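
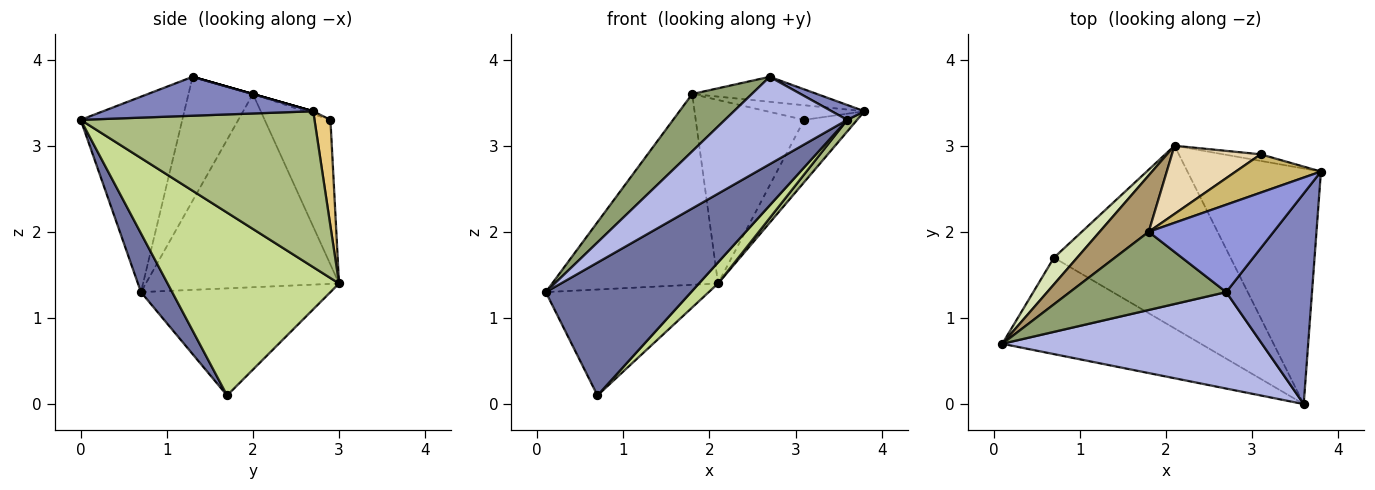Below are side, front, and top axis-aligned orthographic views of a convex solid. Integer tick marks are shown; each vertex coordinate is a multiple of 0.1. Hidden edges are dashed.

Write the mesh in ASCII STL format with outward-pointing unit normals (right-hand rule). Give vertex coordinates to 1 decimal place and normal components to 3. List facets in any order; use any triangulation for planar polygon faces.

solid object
 facet normal 0.171 -0.797 -0.579
  outer loop
   vertex 0.7 1.7 0.1
   vertex 3.6 0.0 3.3
   vertex 0.1 0.7 1.3
  endloop
 endfacet
 facet normal 0.412 -0.064 0.909
  outer loop
   vertex 2.7 1.3 3.8
   vertex 3.6 0.0 3.3
   vertex 3.8 2.7 3.4
  endloop
 endfacet
 facet normal 0.000 0.275 0.962
  outer loop
   vertex 2.7 1.3 3.8
   vertex 3.8 2.7 3.4
   vertex 1.8 2.0 3.6
  endloop
 endfacet
 facet normal -0.487 -0.586 0.647
  outer loop
   vertex 2.7 1.3 3.8
   vertex 0.1 0.7 1.3
   vertex 3.6 0.0 3.3
  endloop
 endfacet
 facet normal -0.538 -0.498 0.680
  outer loop
   vertex 2.7 1.3 3.8
   vertex 1.8 2.0 3.6
   vertex 0.1 0.7 1.3
  endloop
 endfacet
 facet normal 0.759 -0.032 -0.650
  outer loop
   vertex 2.1 3.0 1.4
   vertex 3.8 2.7 3.4
   vertex 3.6 0.0 3.3
  endloop
 endfacet
 facet normal 0.717 -0.080 -0.692
  outer loop
   vertex 2.1 3.0 1.4
   vertex 3.6 0.0 3.3
   vertex 0.7 1.7 0.1
  endloop
 endfacet
 facet normal -0.748 0.643 0.162
  outer loop
   vertex 2.1 3.0 1.4
   vertex 0.7 1.7 0.1
   vertex 0.1 0.7 1.3
  endloop
 endfacet
 facet normal -0.745 0.640 0.189
  outer loop
   vertex 2.1 3.0 1.4
   vertex 0.1 0.7 1.3
   vertex 1.8 2.0 3.6
  endloop
 endfacet
 facet normal -0.031 0.357 0.934
  outer loop
   vertex 3.1 2.9 3.3
   vertex 1.8 2.0 3.6
   vertex 3.8 2.7 3.4
  endloop
 endfacet
 facet normal 0.287 0.953 -0.101
  outer loop
   vertex 3.1 2.9 3.3
   vertex 3.8 2.7 3.4
   vertex 2.1 3.0 1.4
  endloop
 endfacet
 facet normal -0.494 0.815 0.303
  outer loop
   vertex 3.1 2.9 3.3
   vertex 2.1 3.0 1.4
   vertex 1.8 2.0 3.6
  endloop
 endfacet
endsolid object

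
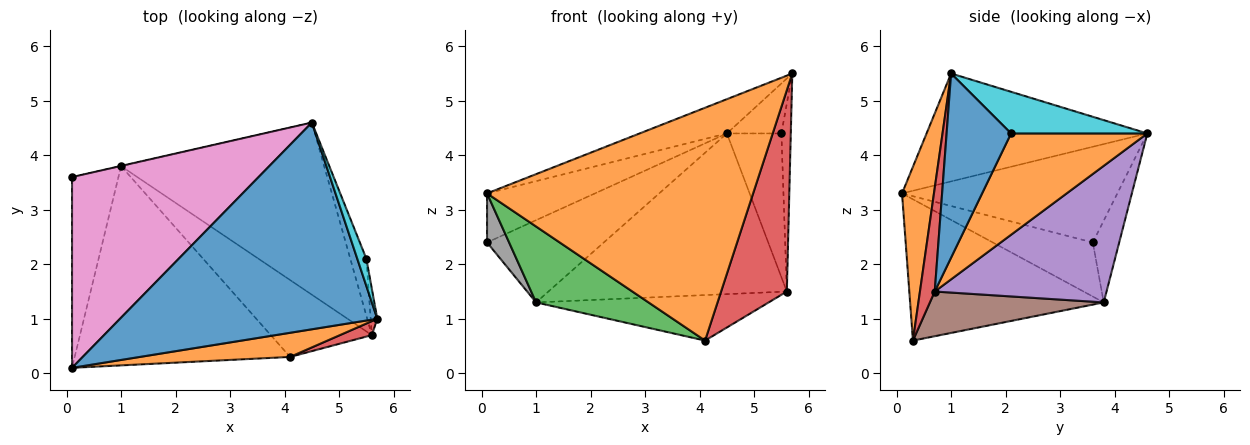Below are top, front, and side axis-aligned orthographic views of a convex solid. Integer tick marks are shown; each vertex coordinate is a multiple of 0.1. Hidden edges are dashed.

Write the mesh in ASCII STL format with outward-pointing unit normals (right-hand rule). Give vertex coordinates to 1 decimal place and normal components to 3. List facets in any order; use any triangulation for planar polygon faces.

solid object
 facet normal -0.382 0.151 0.912
  outer loop
   vertex 4.5 4.6 4.4
   vertex 0.1 0.1 3.3
   vertex 5.7 1.0 5.5
  endloop
 endfacet
 facet normal 0.119 -0.988 0.102
  outer loop
   vertex 4.1 0.3 0.6
   vertex 5.7 1.0 5.5
   vertex 0.1 0.1 3.3
  endloop
 endfacet
 facet normal -0.523 -0.304 -0.797
  outer loop
   vertex 1.0 3.8 1.3
   vertex 4.1 0.3 0.6
   vertex 0.1 0.1 3.3
  endloop
 endfacet
 facet normal 0.219 -0.973 0.068
  outer loop
   vertex 5.6 0.7 1.5
   vertex 5.7 1.0 5.5
   vertex 4.1 0.3 0.6
  endloop
 endfacet
 facet normal 0.441 0.612 -0.656
  outer loop
   vertex 5.6 0.7 1.5
   vertex 1.0 3.8 1.3
   vertex 4.5 4.6 4.4
  endloop
 endfacet
 facet normal 0.356 0.476 -0.804
  outer loop
   vertex 5.6 0.7 1.5
   vertex 4.1 0.3 0.6
   vertex 1.0 3.8 1.3
  endloop
 endfacet
 facet normal -0.445 0.223 0.867
  outer loop
   vertex 0.1 3.6 2.4
   vertex 0.1 0.1 3.3
   vertex 4.5 4.6 4.4
  endloop
 endfacet
 facet normal -0.748 -0.165 -0.642
  outer loop
   vertex 0.1 3.6 2.4
   vertex 1.0 3.8 1.3
   vertex 0.1 0.1 3.3
  endloop
 endfacet
 facet normal -0.220 0.975 -0.003
  outer loop
   vertex 0.1 3.6 2.4
   vertex 4.5 4.6 4.4
   vertex 1.0 3.8 1.3
  endloop
 endfacet
 facet normal 0.910 0.364 0.199
  outer loop
   vertex 5.5 2.1 4.4
   vertex 4.5 4.6 4.4
   vertex 5.7 1.0 5.5
  endloop
 endfacet
 facet normal 0.989 0.144 -0.036
  outer loop
   vertex 5.5 2.1 4.4
   vertex 5.7 1.0 5.5
   vertex 5.6 0.7 1.5
  endloop
 endfacet
 facet normal 0.919 0.367 -0.146
  outer loop
   vertex 5.5 2.1 4.4
   vertex 5.6 0.7 1.5
   vertex 4.5 4.6 4.4
  endloop
 endfacet
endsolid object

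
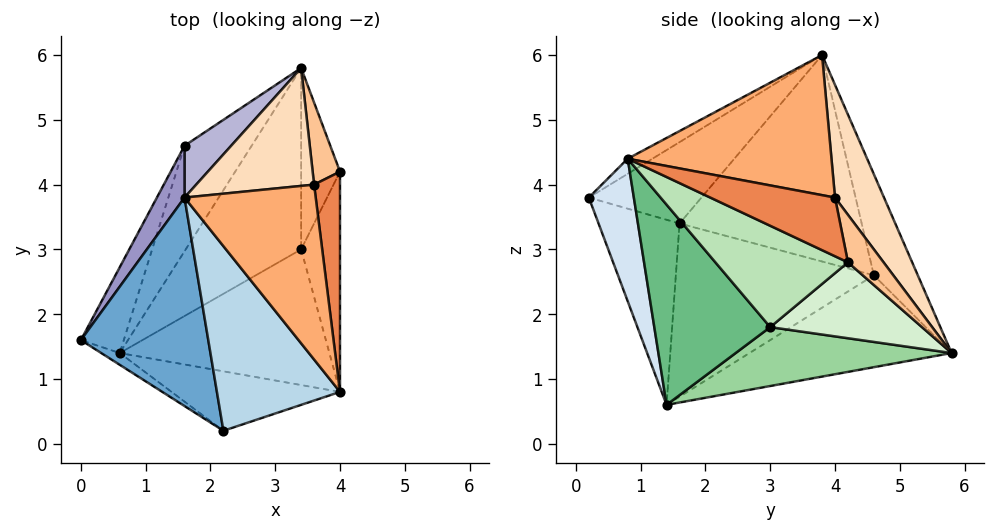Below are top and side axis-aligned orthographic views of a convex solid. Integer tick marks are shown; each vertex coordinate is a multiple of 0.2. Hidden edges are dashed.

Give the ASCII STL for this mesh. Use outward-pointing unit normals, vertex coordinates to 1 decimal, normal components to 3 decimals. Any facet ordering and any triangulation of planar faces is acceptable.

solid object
 facet normal -0.460 -0.517 0.721
  outer loop
   vertex 1.6 3.8 6.0
   vertex 0.0 1.6 3.4
   vertex 2.2 0.2 3.8
  endloop
 endfacet
 facet normal -0.529 -0.847 -0.053
  outer loop
   vertex 0.6 1.4 0.6
   vertex 2.2 0.2 3.8
   vertex 0.0 1.6 3.4
  endloop
 endfacet
 facet normal -0.103 -0.531 0.841
  outer loop
   vertex 4.0 0.8 4.4
   vertex 1.6 3.8 6.0
   vertex 2.2 0.2 3.8
  endloop
 endfacet
 facet normal 0.419 -0.761 -0.495
  outer loop
   vertex 4.0 0.8 4.4
   vertex 2.2 0.2 3.8
   vertex 0.6 1.4 0.6
  endloop
 endfacet
 facet normal 0.899 0.187 0.397
  outer loop
   vertex 3.6 4.0 3.8
   vertex 4.0 0.8 4.4
   vertex 4.0 4.2 2.8
  endloop
 endfacet
 facet normal 0.713 0.214 0.668
  outer loop
   vertex 3.6 4.0 3.8
   vertex 1.6 3.8 6.0
   vertex 4.0 0.8 4.4
  endloop
 endfacet
 facet normal 0.689 0.606 0.397
  outer loop
   vertex 3.6 4.0 3.8
   vertex 4.0 4.2 2.8
   vertex 3.4 5.8 1.4
  endloop
 endfacet
 facet normal 0.479 0.721 0.501
  outer loop
   vertex 3.6 4.0 3.8
   vertex 3.4 5.8 1.4
   vertex 1.6 3.8 6.0
  endloop
 endfacet
 facet normal 0.575 -0.554 -0.602
  outer loop
   vertex 3.4 3.0 1.8
   vertex 4.0 0.8 4.4
   vertex 0.6 1.4 0.6
  endloop
 endfacet
 facet normal 0.451 -0.126 -0.884
  outer loop
   vertex 3.4 3.0 1.8
   vertex 0.6 1.4 0.6
   vertex 3.4 5.8 1.4
  endloop
 endfacet
 facet normal 0.921 -0.166 -0.353
  outer loop
   vertex 3.4 3.0 1.8
   vertex 4.0 4.2 2.8
   vertex 4.0 0.8 4.4
  endloop
 endfacet
 facet normal 0.888 -0.065 -0.455
  outer loop
   vertex 3.4 3.0 1.8
   vertex 3.4 5.8 1.4
   vertex 4.0 4.2 2.8
  endloop
 endfacet
 facet normal -0.863 0.491 0.116
  outer loop
   vertex 1.6 4.6 2.6
   vertex 0.0 1.6 3.4
   vertex 1.6 3.8 6.0
  endloop
 endfacet
 facet normal -0.445 0.872 0.205
  outer loop
   vertex 1.6 4.6 2.6
   vertex 1.6 3.8 6.0
   vertex 3.4 5.8 1.4
  endloop
 endfacet
 facet normal -0.884 0.413 -0.219
  outer loop
   vertex 1.6 4.6 2.6
   vertex 0.6 1.4 0.6
   vertex 0.0 1.6 3.4
  endloop
 endfacet
 facet normal -0.686 0.528 -0.501
  outer loop
   vertex 1.6 4.6 2.6
   vertex 3.4 5.8 1.4
   vertex 0.6 1.4 0.6
  endloop
 endfacet
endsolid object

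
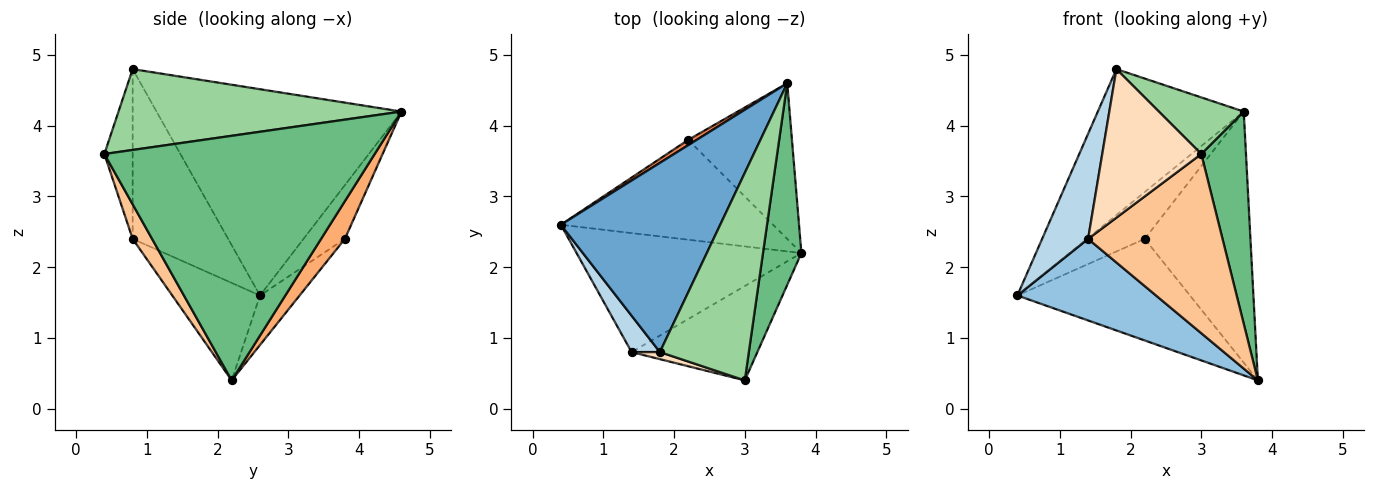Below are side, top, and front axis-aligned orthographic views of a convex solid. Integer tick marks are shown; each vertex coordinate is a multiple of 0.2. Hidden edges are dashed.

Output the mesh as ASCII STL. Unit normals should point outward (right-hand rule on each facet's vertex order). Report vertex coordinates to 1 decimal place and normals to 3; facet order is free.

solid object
 facet normal -0.716 0.426 0.553
  outer loop
   vertex 1.8 0.8 4.8
   vertex 3.6 4.6 4.2
   vertex 0.4 2.6 1.6
  endloop
 endfacet
 facet normal -0.337 -0.532 -0.777
  outer loop
   vertex 1.4 0.8 2.4
   vertex 0.4 2.6 1.6
   vertex 3.8 2.2 0.4
  endloop
 endfacet
 facet normal -0.891 -0.429 0.149
  outer loop
   vertex 1.4 0.8 2.4
   vertex 1.8 0.8 4.8
   vertex 0.4 2.6 1.6
  endloop
 endfacet
 facet normal -0.161 0.704 -0.692
  outer loop
   vertex 2.2 3.8 2.4
   vertex 3.8 2.2 0.4
   vertex 0.4 2.6 1.6
  endloop
 endfacet
 facet normal -0.580 0.809 0.092
  outer loop
   vertex 2.2 3.8 2.4
   vertex 0.4 2.6 1.6
   vertex 3.6 4.6 4.2
  endloop
 endfacet
 facet normal 0.188 0.835 -0.517
  outer loop
   vertex 2.2 3.8 2.4
   vertex 3.6 4.6 4.2
   vertex 3.8 2.2 0.4
  endloop
 endfacet
 facet normal 0.127 -0.878 -0.462
  outer loop
   vertex 3.0 0.4 3.6
   vertex 1.4 0.8 2.4
   vertex 3.8 2.2 0.4
  endloop
 endfacet
 facet normal -0.274 -0.961 0.046
  outer loop
   vertex 3.0 0.4 3.6
   vertex 1.8 0.8 4.8
   vertex 1.4 0.8 2.4
  endloop
 endfacet
 facet normal 0.975 -0.161 0.153
  outer loop
   vertex 3.0 0.4 3.6
   vertex 3.8 2.2 0.4
   vertex 3.6 4.6 4.2
  endloop
 endfacet
 facet normal 0.659 -0.198 0.725
  outer loop
   vertex 3.0 0.4 3.6
   vertex 3.6 4.6 4.2
   vertex 1.8 0.8 4.8
  endloop
 endfacet
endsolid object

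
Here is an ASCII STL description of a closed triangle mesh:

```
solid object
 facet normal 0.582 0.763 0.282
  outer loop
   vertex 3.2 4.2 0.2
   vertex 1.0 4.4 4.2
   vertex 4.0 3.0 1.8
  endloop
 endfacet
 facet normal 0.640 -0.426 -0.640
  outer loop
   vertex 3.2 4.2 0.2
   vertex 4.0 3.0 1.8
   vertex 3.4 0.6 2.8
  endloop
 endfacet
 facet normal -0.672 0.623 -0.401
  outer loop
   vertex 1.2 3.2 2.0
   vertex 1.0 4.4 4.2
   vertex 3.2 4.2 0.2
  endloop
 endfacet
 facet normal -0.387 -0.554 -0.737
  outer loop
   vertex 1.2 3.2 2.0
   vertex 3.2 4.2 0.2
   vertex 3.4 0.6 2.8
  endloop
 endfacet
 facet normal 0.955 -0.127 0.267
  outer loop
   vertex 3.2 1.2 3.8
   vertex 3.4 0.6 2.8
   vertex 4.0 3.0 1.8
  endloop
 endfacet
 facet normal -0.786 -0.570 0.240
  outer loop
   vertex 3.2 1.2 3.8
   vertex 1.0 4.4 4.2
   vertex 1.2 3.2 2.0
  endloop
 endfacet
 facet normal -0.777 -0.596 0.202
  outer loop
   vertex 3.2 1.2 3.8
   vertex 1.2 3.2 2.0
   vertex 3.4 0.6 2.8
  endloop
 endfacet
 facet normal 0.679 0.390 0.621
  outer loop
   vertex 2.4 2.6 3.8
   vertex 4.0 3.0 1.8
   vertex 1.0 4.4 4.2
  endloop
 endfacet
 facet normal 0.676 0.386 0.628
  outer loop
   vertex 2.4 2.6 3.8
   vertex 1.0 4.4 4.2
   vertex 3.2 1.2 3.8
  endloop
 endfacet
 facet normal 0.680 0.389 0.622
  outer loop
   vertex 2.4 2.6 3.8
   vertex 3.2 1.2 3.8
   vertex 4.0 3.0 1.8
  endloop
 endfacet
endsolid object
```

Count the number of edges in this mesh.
15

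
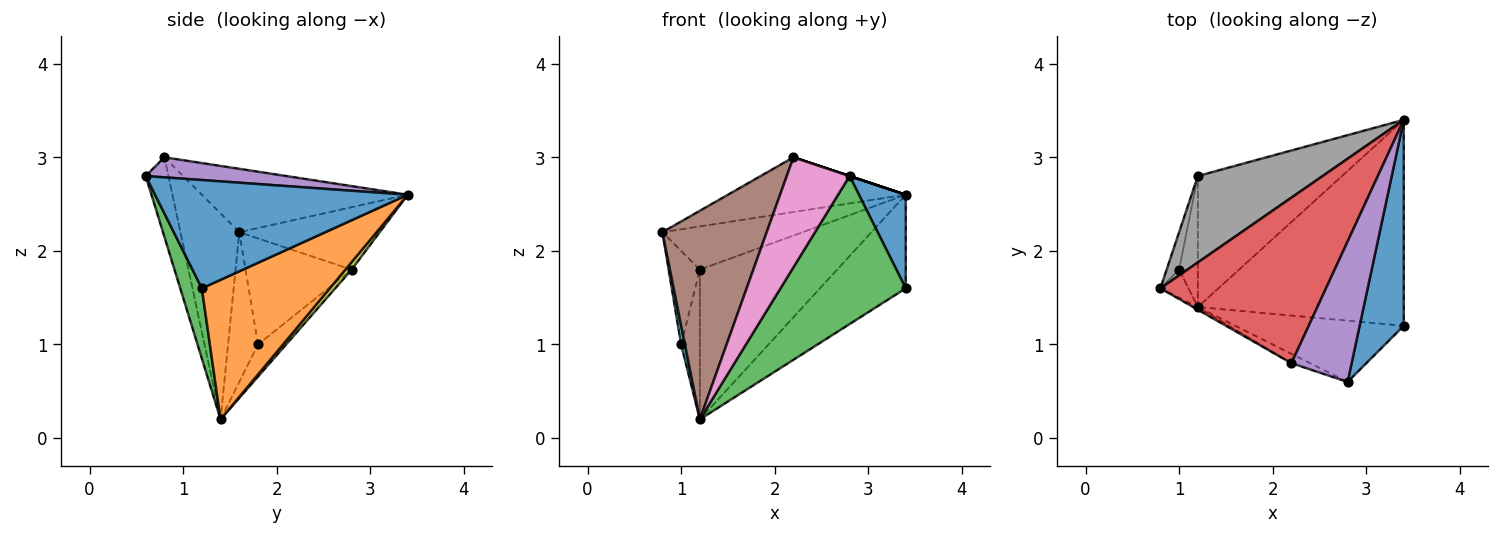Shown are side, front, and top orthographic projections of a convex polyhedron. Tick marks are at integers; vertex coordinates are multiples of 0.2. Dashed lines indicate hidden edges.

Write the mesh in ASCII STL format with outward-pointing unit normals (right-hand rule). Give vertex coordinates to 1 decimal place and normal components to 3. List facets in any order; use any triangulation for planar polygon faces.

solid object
 facet normal 0.913 -0.169 0.372
  outer loop
   vertex 3.4 1.2 1.6
   vertex 3.4 3.4 2.6
   vertex 2.8 0.6 2.8
  endloop
 endfacet
 facet normal 0.525 0.352 -0.775
  outer loop
   vertex 3.4 1.2 1.6
   vertex 1.2 1.4 0.2
   vertex 3.4 3.4 2.6
  endloop
 endfacet
 facet normal 0.157 -0.913 -0.378
  outer loop
   vertex 3.4 1.2 1.6
   vertex 2.8 0.6 2.8
   vertex 1.2 1.4 0.2
  endloop
 endfacet
 facet normal -0.341 0.295 0.892
  outer loop
   vertex 2.2 0.8 3.0
   vertex 3.4 3.4 2.6
   vertex 0.8 1.6 2.2
  endloop
 endfacet
 facet normal 0.316 0.000 0.949
  outer loop
   vertex 2.2 0.8 3.0
   vertex 2.8 0.6 2.8
   vertex 3.4 3.4 2.6
  endloop
 endfacet
 facet normal -0.491 -0.871 -0.011
  outer loop
   vertex 2.2 0.8 3.0
   vertex 0.8 1.6 2.2
   vertex 1.2 1.4 0.2
  endloop
 endfacet
 facet normal -0.339 -0.937 -0.080
  outer loop
   vertex 2.2 0.8 3.0
   vertex 1.2 1.4 0.2
   vertex 2.8 0.6 2.8
  endloop
 endfacet
 facet normal -0.408 0.408 0.816
  outer loop
   vertex 1.2 2.8 1.8
   vertex 0.8 1.6 2.2
   vertex 3.4 3.4 2.6
  endloop
 endfacet
 facet normal 0.034 0.752 -0.658
  outer loop
   vertex 1.2 2.8 1.8
   vertex 3.4 3.4 2.6
   vertex 1.2 1.4 0.2
  endloop
 endfacet
 facet normal -0.976 -0.122 -0.183
  outer loop
   vertex 1.0 1.8 1.0
   vertex 1.2 1.4 0.2
   vertex 0.8 1.6 2.2
  endloop
 endfacet
 facet normal -0.953 0.280 -0.112
  outer loop
   vertex 1.0 1.8 1.0
   vertex 0.8 1.6 2.2
   vertex 1.2 2.8 1.8
  endloop
 endfacet
 facet normal -0.749 0.499 -0.437
  outer loop
   vertex 1.0 1.8 1.0
   vertex 1.2 2.8 1.8
   vertex 1.2 1.4 0.2
  endloop
 endfacet
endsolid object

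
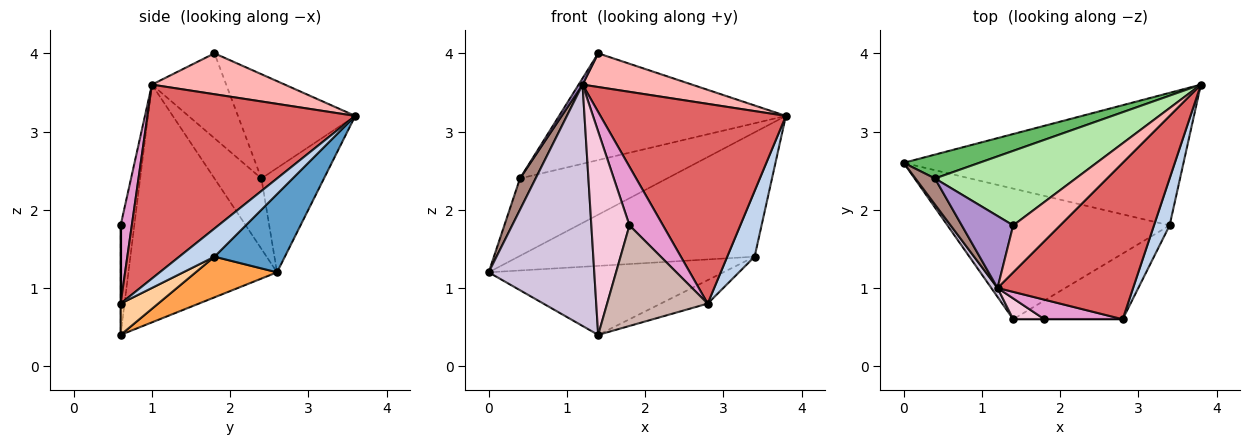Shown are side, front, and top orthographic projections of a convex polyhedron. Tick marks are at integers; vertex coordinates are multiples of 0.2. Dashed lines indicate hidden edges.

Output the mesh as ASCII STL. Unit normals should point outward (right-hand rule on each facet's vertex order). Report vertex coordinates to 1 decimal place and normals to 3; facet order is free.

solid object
 facet normal 0.200 0.670 -0.715
  outer loop
   vertex 3.4 1.8 1.4
   vertex 0.0 2.6 1.2
   vertex 3.8 3.6 3.2
  endloop
 endfacet
 facet normal 0.723 -0.562 0.402
  outer loop
   vertex 3.4 1.8 1.4
   vertex 3.8 3.6 3.2
   vertex 2.8 0.6 0.8
  endloop
 endfacet
 facet normal 0.160 0.461 -0.873
  outer loop
   vertex 3.4 1.8 1.4
   vertex 1.4 0.6 0.4
   vertex 0.0 2.6 1.2
  endloop
 endfacet
 facet normal 0.260 0.325 -0.909
  outer loop
   vertex 3.4 1.8 1.4
   vertex 2.8 0.6 0.8
   vertex 1.4 0.6 0.4
  endloop
 endfacet
 facet normal -0.377 0.885 0.273
  outer loop
   vertex 0.4 2.4 2.4
   vertex 3.8 3.6 3.2
   vertex 0.0 2.6 1.2
  endloop
 endfacet
 facet normal -0.390 0.755 0.527
  outer loop
   vertex 0.4 2.4 2.4
   vertex 1.4 1.8 4.0
   vertex 3.8 3.6 3.2
  endloop
 endfacet
 facet normal 0.662 -0.590 0.462
  outer loop
   vertex 1.2 1.0 3.6
   vertex 2.8 0.6 0.8
   vertex 3.8 3.6 3.2
  endloop
 endfacet
 facet normal 0.578 -0.476 0.663
  outer loop
   vertex 1.2 1.0 3.6
   vertex 3.8 3.6 3.2
   vertex 1.4 1.8 4.0
  endloop
 endfacet
 facet normal -0.855 -0.045 0.517
  outer loop
   vertex 1.2 1.0 3.6
   vertex 1.4 1.8 4.0
   vertex 0.4 2.4 2.4
  endloop
 endfacet
 facet normal -0.815 -0.579 0.021
  outer loop
   vertex 1.2 1.0 3.6
   vertex 0.0 2.6 1.2
   vertex 1.4 0.6 0.4
  endloop
 endfacet
 facet normal -0.917 -0.306 0.255
  outer loop
   vertex 1.2 1.0 3.6
   vertex 0.4 2.4 2.4
   vertex 0.0 2.6 1.2
  endloop
 endfacet
 facet normal 0.000 -1.000 0.000
  outer loop
   vertex 1.8 0.6 1.8
   vertex 1.4 0.6 0.4
   vertex 2.8 0.6 0.8
  endloop
 endfacet
 facet normal 0.302 -0.905 0.302
  outer loop
   vertex 1.8 0.6 1.8
   vertex 2.8 0.6 0.8
   vertex 1.2 1.0 3.6
  endloop
 endfacet
 facet normal -0.336 -0.937 0.096
  outer loop
   vertex 1.8 0.6 1.8
   vertex 1.2 1.0 3.6
   vertex 1.4 0.6 0.4
  endloop
 endfacet
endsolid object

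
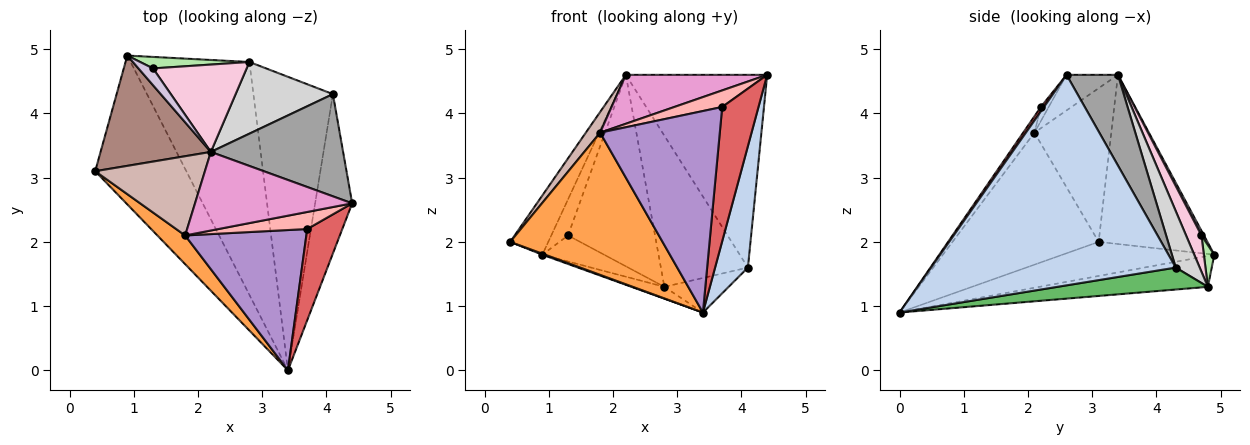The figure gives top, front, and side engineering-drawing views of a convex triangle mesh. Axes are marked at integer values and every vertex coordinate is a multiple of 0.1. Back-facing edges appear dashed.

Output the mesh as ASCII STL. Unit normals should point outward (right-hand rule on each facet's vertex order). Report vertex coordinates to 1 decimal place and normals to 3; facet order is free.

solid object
 facet normal -0.350 -0.007 -0.937
  outer loop
   vertex 0.9 4.9 1.8
   vertex 3.4 0.0 0.9
   vertex 0.4 3.1 2.0
  endloop
 endfacet
 facet normal 0.976 -0.131 -0.172
  outer loop
   vertex 4.1 4.3 1.6
   vertex 4.4 2.6 4.6
   vertex 3.4 0.0 0.9
  endloop
 endfacet
 facet normal -0.685 -0.714 0.144
  outer loop
   vertex 1.8 2.1 3.7
   vertex 0.4 3.1 2.0
   vertex 3.4 0.0 0.9
  endloop
 endfacet
 facet normal -0.252 0.049 -0.967
  outer loop
   vertex 2.8 4.8 1.3
   vertex 3.4 0.0 0.9
   vertex 0.9 4.9 1.8
  endloop
 endfacet
 facet normal 0.264 0.113 -0.958
  outer loop
   vertex 2.8 4.8 1.3
   vertex 4.1 4.3 1.6
   vertex 3.4 0.0 0.9
  endloop
 endfacet
 facet normal 0.153 0.904 0.399
  outer loop
   vertex 2.8 4.8 1.3
   vertex 0.9 4.9 1.8
   vertex 1.3 4.7 2.1
  endloop
 endfacet
 facet normal 0.071 -0.825 0.561
  outer loop
   vertex 3.7 2.2 4.1
   vertex 3.4 0.0 0.9
   vertex 4.4 2.6 4.6
  endloop
 endfacet
 facet normal -0.114 -0.692 0.713
  outer loop
   vertex 3.7 2.2 4.1
   vertex 4.4 2.6 4.6
   vertex 1.8 2.1 3.7
  endloop
 endfacet
 facet normal -0.077 -0.818 0.570
  outer loop
   vertex 3.7 2.2 4.1
   vertex 1.8 2.1 3.7
   vertex 3.4 0.0 0.9
  endloop
 endfacet
 facet normal 0.135 0.898 0.418
  outer loop
   vertex 2.2 3.4 4.6
   vertex 1.3 4.7 2.1
   vertex 0.9 4.9 1.8
  endloop
 endfacet
 facet normal -0.804 0.282 0.524
  outer loop
   vertex 2.2 3.4 4.6
   vertex 0.9 4.9 1.8
   vertex 0.4 3.1 2.0
  endloop
 endfacet
 facet normal -0.805 -0.150 0.574
  outer loop
   vertex 2.2 3.4 4.6
   vertex 0.4 3.1 2.0
   vertex 1.8 2.1 3.7
  endloop
 endfacet
 facet normal -0.189 -0.519 0.834
  outer loop
   vertex 2.2 3.4 4.6
   vertex 1.8 2.1 3.7
   vertex 4.4 2.6 4.6
  endloop
 endfacet
 facet normal 0.159 0.898 0.410
  outer loop
   vertex 2.2 3.4 4.6
   vertex 2.8 4.8 1.3
   vertex 1.3 4.7 2.1
  endloop
 endfacet
 facet normal 0.306 0.841 0.446
  outer loop
   vertex 2.2 3.4 4.6
   vertex 4.4 2.6 4.6
   vertex 4.1 4.3 1.6
  endloop
 endfacet
 facet normal 0.241 0.877 0.416
  outer loop
   vertex 2.2 3.4 4.6
   vertex 4.1 4.3 1.6
   vertex 2.8 4.8 1.3
  endloop
 endfacet
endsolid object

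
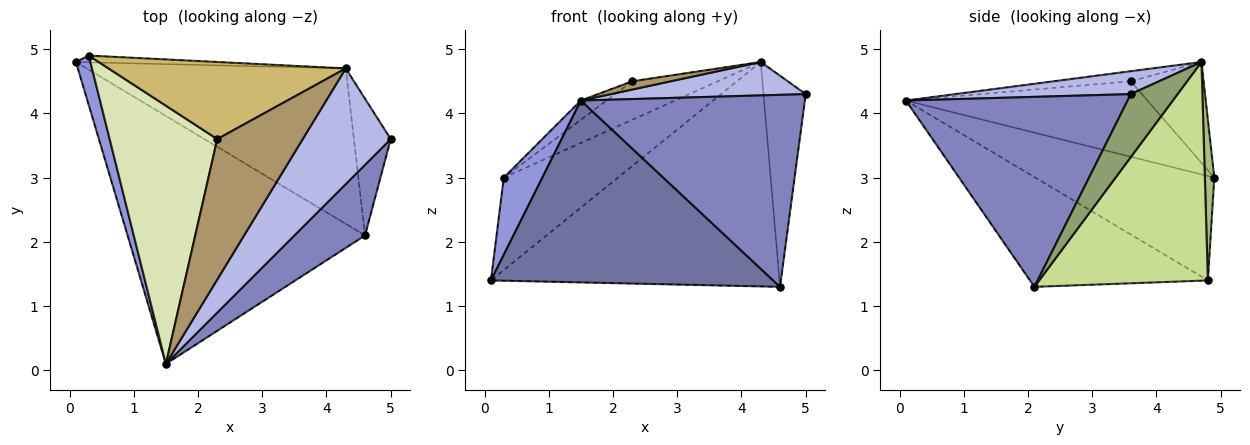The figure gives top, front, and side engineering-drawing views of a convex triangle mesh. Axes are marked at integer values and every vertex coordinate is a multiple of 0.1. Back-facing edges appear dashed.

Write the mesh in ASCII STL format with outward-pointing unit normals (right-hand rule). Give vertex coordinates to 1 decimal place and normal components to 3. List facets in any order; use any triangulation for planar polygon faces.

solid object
 facet normal -0.349 -0.554 -0.756
  outer loop
   vertex 4.6 2.1 1.3
   vertex 1.5 0.1 4.2
   vertex 0.1 4.8 1.4
  endloop
 endfacet
 facet normal 0.680 -0.688 0.253
  outer loop
   vertex 4.6 2.1 1.3
   vertex 5.0 3.6 4.3
   vertex 1.5 0.1 4.2
  endloop
 endfacet
 facet normal -0.969 -0.209 0.134
  outer loop
   vertex 0.3 4.9 3.0
   vertex 0.1 4.8 1.4
   vertex 1.5 0.1 4.2
  endloop
 endfacet
 facet normal 0.243 -0.269 0.932
  outer loop
   vertex 4.3 4.7 4.8
   vertex 1.5 0.1 4.2
   vertex 5.0 3.6 4.3
  endloop
 endfacet
 facet normal 0.681 0.614 -0.398
  outer loop
   vertex 4.3 4.7 4.8
   vertex 5.0 3.6 4.3
   vertex 4.6 2.1 1.3
  endloop
 endfacet
 facet normal 0.082 0.994 -0.072
  outer loop
   vertex 4.3 4.7 4.8
   vertex 0.1 4.8 1.4
   vertex 0.3 4.9 3.0
  endloop
 endfacet
 facet normal 0.433 0.741 -0.513
  outer loop
   vertex 4.3 4.7 4.8
   vertex 4.6 2.1 1.3
   vertex 0.1 4.8 1.4
  endloop
 endfacet
 facet normal -0.573 0.061 0.817
  outer loop
   vertex 2.3 3.6 4.5
   vertex 0.3 4.9 3.0
   vertex 1.5 0.1 4.2
  endloop
 endfacet
 facet normal -0.117 -0.058 0.991
  outer loop
   vertex 2.3 3.6 4.5
   vertex 1.5 0.1 4.2
   vertex 4.3 4.7 4.8
  endloop
 endfacet
 facet normal -0.355 0.418 0.836
  outer loop
   vertex 2.3 3.6 4.5
   vertex 4.3 4.7 4.8
   vertex 0.3 4.9 3.0
  endloop
 endfacet
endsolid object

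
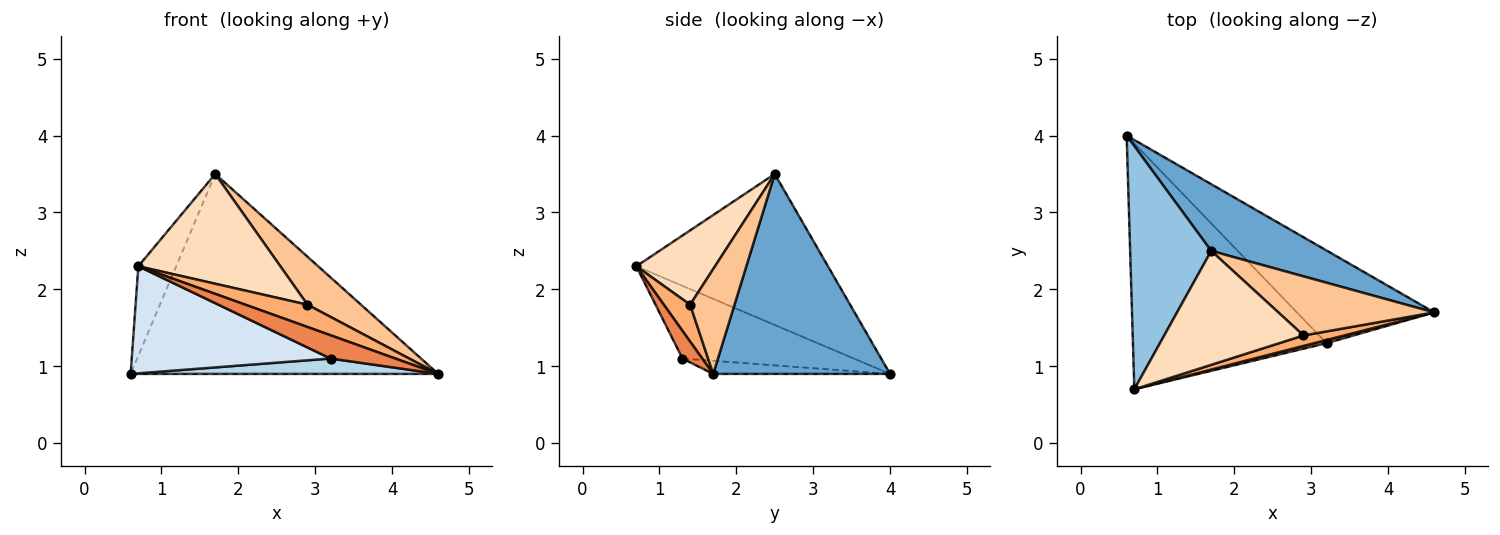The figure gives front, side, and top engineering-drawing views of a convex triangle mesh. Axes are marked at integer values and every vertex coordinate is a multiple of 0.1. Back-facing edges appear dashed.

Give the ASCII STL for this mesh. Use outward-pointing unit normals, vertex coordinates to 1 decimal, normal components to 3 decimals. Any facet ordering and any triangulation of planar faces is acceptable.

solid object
 facet normal 0.479 0.833 0.278
  outer loop
   vertex 1.7 2.5 3.5
   vertex 4.6 1.7 0.9
   vertex 0.6 4.0 0.9
  endloop
 endfacet
 facet normal -0.868 0.171 0.466
  outer loop
   vertex 1.7 2.5 3.5
   vertex 0.6 4.0 0.9
   vertex 0.7 0.7 2.3
  endloop
 endfacet
 facet normal -0.094 -0.163 -0.982
  outer loop
   vertex 3.2 1.3 1.1
   vertex 0.6 4.0 0.9
   vertex 4.6 1.7 0.9
  endloop
 endfacet
 facet normal -0.325 -0.378 -0.867
  outer loop
   vertex 3.2 1.3 1.1
   vertex 0.7 0.7 2.3
   vertex 0.6 4.0 0.9
  endloop
 endfacet
 facet normal 0.289 -0.949 0.129
  outer loop
   vertex 3.2 1.3 1.1
   vertex 4.6 1.7 0.9
   vertex 0.7 0.7 2.3
  endloop
 endfacet
 facet normal 0.359 -0.845 0.396
  outer loop
   vertex 2.9 1.4 1.8
   vertex 0.7 0.7 2.3
   vertex 4.6 1.7 0.9
  endloop
 endfacet
 facet normal 0.463 -0.559 0.688
  outer loop
   vertex 2.9 1.4 1.8
   vertex 4.6 1.7 0.9
   vertex 1.7 2.5 3.5
  endloop
 endfacet
 facet normal 0.359 -0.648 0.672
  outer loop
   vertex 2.9 1.4 1.8
   vertex 1.7 2.5 3.5
   vertex 0.7 0.7 2.3
  endloop
 endfacet
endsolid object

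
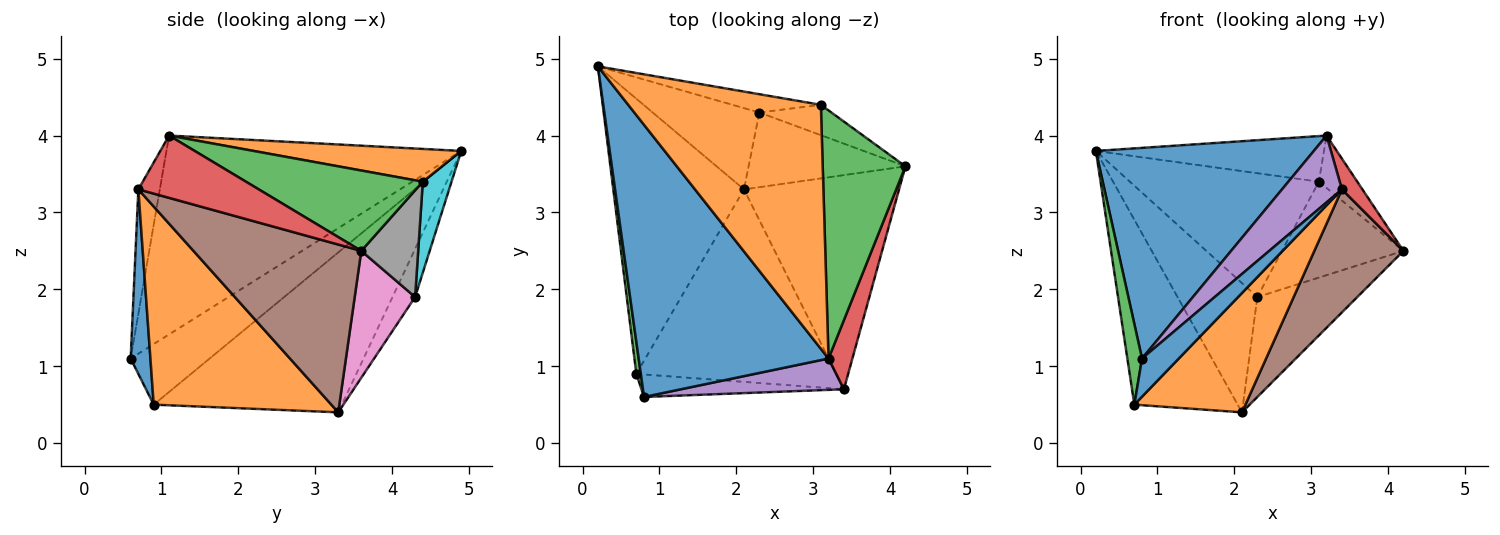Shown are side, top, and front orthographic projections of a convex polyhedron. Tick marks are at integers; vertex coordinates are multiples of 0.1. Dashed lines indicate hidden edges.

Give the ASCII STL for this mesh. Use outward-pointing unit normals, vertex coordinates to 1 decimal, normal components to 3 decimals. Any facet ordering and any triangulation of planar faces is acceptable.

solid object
 facet normal -0.638 -0.471 0.609
  outer loop
   vertex 3.2 1.1 4.0
   vertex 0.2 4.9 3.8
   vertex 0.8 0.6 1.1
  endloop
 endfacet
 facet normal 0.165 0.181 0.969
  outer loop
   vertex 3.1 4.4 3.4
   vertex 0.2 4.9 3.8
   vertex 3.2 1.1 4.0
  endloop
 endfacet
 facet normal 0.689 0.150 0.709
  outer loop
   vertex 3.1 4.4 3.4
   vertex 3.2 1.1 4.0
   vertex 4.2 3.6 2.5
  endloop
 endfacet
 facet normal 0.922 -0.157 0.353
  outer loop
   vertex 3.4 0.7 3.3
   vertex 4.2 3.6 2.5
   vertex 3.2 1.1 4.0
  endloop
 endfacet
 facet normal -0.309 -0.861 0.404
  outer loop
   vertex 3.4 0.7 3.3
   vertex 3.2 1.1 4.0
   vertex 0.8 0.6 1.1
  endloop
 endfacet
 facet normal 0.684 -0.363 -0.632
  outer loop
   vertex 3.4 0.7 3.3
   vertex 2.1 3.3 0.4
   vertex 4.2 3.6 2.5
  endloop
 endfacet
 facet normal 0.436 0.721 -0.539
  outer loop
   vertex 2.3 4.3 1.9
   vertex 4.2 3.6 2.5
   vertex 2.1 3.3 0.4
  endloop
 endfacet
 facet normal 0.408 0.871 -0.275
  outer loop
   vertex 2.3 4.3 1.9
   vertex 3.1 4.4 3.4
   vertex 4.2 3.6 2.5
  endloop
 endfacet
 facet normal -0.233 0.823 -0.518
  outer loop
   vertex 2.3 4.3 1.9
   vertex 2.1 3.3 0.4
   vertex 0.2 4.9 3.8
  endloop
 endfacet
 facet normal 0.149 0.978 -0.145
  outer loop
   vertex 2.3 4.3 1.9
   vertex 0.2 4.9 3.8
   vertex 3.1 4.4 3.4
  endloop
 endfacet
 facet normal 0.420 -0.782 -0.461
  outer loop
   vertex 0.7 0.9 0.5
   vertex 3.4 0.7 3.3
   vertex 0.8 0.6 1.1
  endloop
 endfacet
 facet normal 0.644 -0.403 -0.650
  outer loop
   vertex 0.7 0.9 0.5
   vertex 2.1 3.3 0.4
   vertex 3.4 0.7 3.3
  endloop
 endfacet
 facet normal -0.981 -0.182 0.072
  outer loop
   vertex 0.7 0.9 0.5
   vertex 0.8 0.6 1.1
   vertex 0.2 4.9 3.8
  endloop
 endfacet
 facet normal -0.713 0.391 -0.582
  outer loop
   vertex 0.7 0.9 0.5
   vertex 0.2 4.9 3.8
   vertex 2.1 3.3 0.4
  endloop
 endfacet
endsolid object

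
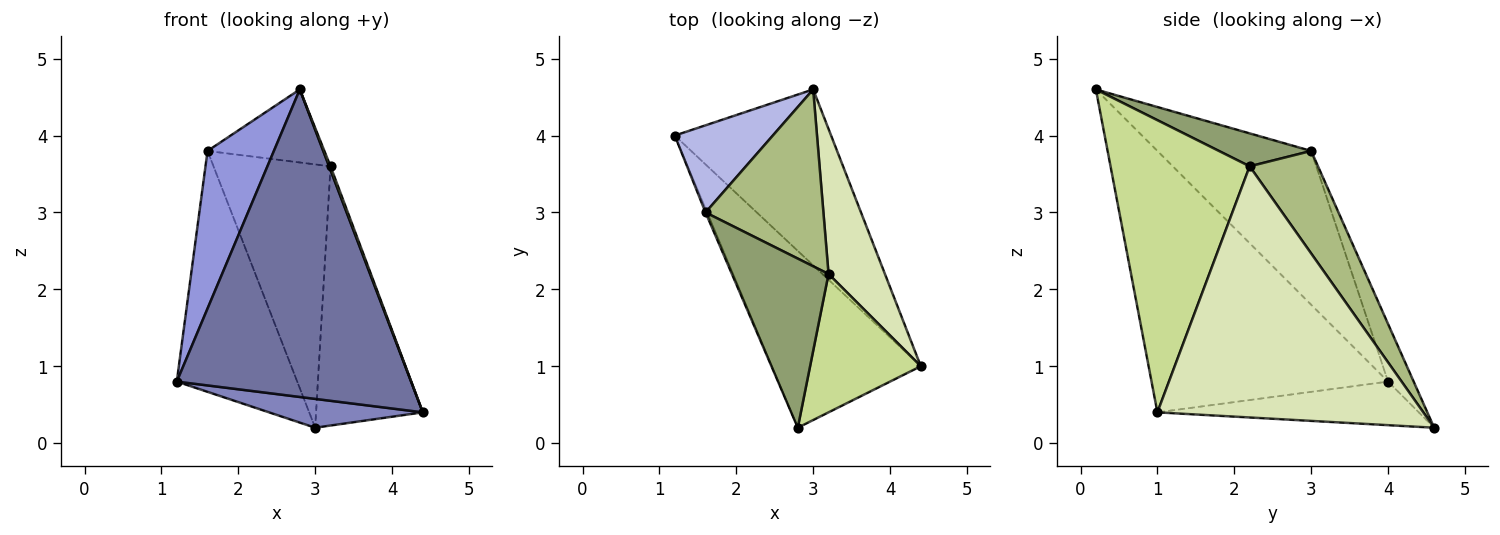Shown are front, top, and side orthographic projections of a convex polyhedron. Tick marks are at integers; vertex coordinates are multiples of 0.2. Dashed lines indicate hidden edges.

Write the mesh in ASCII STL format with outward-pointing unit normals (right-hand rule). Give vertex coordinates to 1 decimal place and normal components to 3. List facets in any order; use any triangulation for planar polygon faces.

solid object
 facet normal -0.659 -0.652 -0.375
  outer loop
   vertex 2.8 0.2 4.6
   vertex 1.2 4.0 0.8
   vertex 4.4 1.0 0.4
  endloop
 endfacet
 facet normal -0.265 -0.156 -0.952
  outer loop
   vertex 3.0 4.6 0.2
   vertex 4.4 1.0 0.4
   vertex 1.2 4.0 0.8
  endloop
 endfacet
 facet normal -0.918 -0.396 -0.010
  outer loop
   vertex 1.6 3.0 3.8
   vertex 1.2 4.0 0.8
   vertex 2.8 0.2 4.6
  endloop
 endfacet
 facet normal -0.196 0.922 0.334
  outer loop
   vertex 1.6 3.0 3.8
   vertex 3.0 4.6 0.2
   vertex 1.2 4.0 0.8
  endloop
 endfacet
 facet normal 0.299 0.378 0.876
  outer loop
   vertex 3.2 2.2 3.6
   vertex 1.6 3.0 3.8
   vertex 2.8 0.2 4.6
  endloop
 endfacet
 facet normal 0.436 0.747 0.502
  outer loop
   vertex 3.2 2.2 3.6
   vertex 3.0 4.6 0.2
   vertex 1.6 3.0 3.8
  endloop
 endfacet
 facet normal 0.935 -0.010 0.354
  outer loop
   vertex 3.2 2.2 3.6
   vertex 2.8 0.2 4.6
   vertex 4.4 1.0 0.4
  endloop
 endfacet
 facet normal 0.909 0.365 0.204
  outer loop
   vertex 3.2 2.2 3.6
   vertex 4.4 1.0 0.4
   vertex 3.0 4.6 0.2
  endloop
 endfacet
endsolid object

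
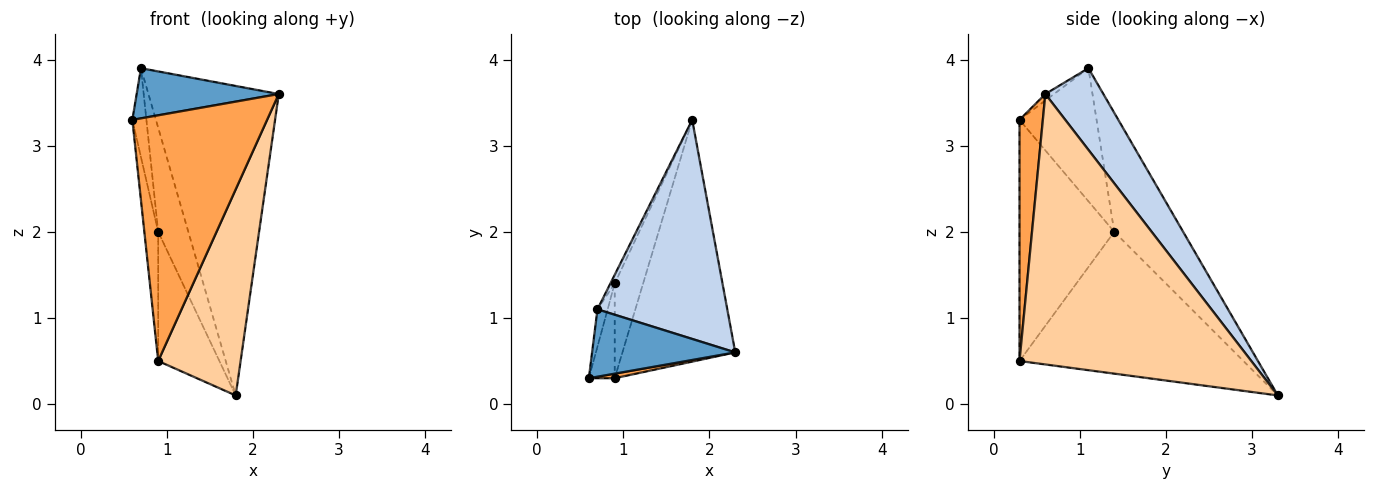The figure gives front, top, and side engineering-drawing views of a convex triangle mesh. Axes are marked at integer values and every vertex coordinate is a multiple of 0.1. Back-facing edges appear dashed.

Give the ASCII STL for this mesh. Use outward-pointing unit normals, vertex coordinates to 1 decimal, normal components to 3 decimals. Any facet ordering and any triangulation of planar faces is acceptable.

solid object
 facet normal -0.036 -0.597 0.802
  outer loop
   vertex 0.7 1.1 3.9
   vertex 0.6 0.3 3.3
   vertex 2.3 0.6 3.6
  endloop
 endfacet
 facet normal 0.342 0.767 0.543
  outer loop
   vertex 0.7 1.1 3.9
   vertex 2.3 0.6 3.6
   vertex 1.8 3.3 0.1
  endloop
 endfacet
 facet normal 0.171 -0.985 0.018
  outer loop
   vertex 0.9 0.3 0.5
   vertex 2.3 0.6 3.6
   vertex 0.6 0.3 3.3
  endloop
 endfacet
 facet normal 0.877 -0.312 -0.366
  outer loop
   vertex 0.9 0.3 0.5
   vertex 1.8 3.3 0.1
   vertex 2.3 0.6 3.6
  endloop
 endfacet
 facet normal -0.981 0.179 -0.075
  outer loop
   vertex 0.9 1.4 2.0
   vertex 0.6 0.3 3.3
   vertex 0.7 1.1 3.9
  endloop
 endfacet
 facet normal -0.984 0.144 -0.105
  outer loop
   vertex 0.9 1.4 2.0
   vertex 0.9 0.3 0.5
   vertex 0.6 0.3 3.3
  endloop
 endfacet
 facet normal -0.916 0.401 -0.033
  outer loop
   vertex 0.9 1.4 2.0
   vertex 0.7 1.1 3.9
   vertex 1.8 3.3 0.1
  endloop
 endfacet
 facet normal -0.947 0.259 -0.190
  outer loop
   vertex 0.9 1.4 2.0
   vertex 1.8 3.3 0.1
   vertex 0.9 0.3 0.5
  endloop
 endfacet
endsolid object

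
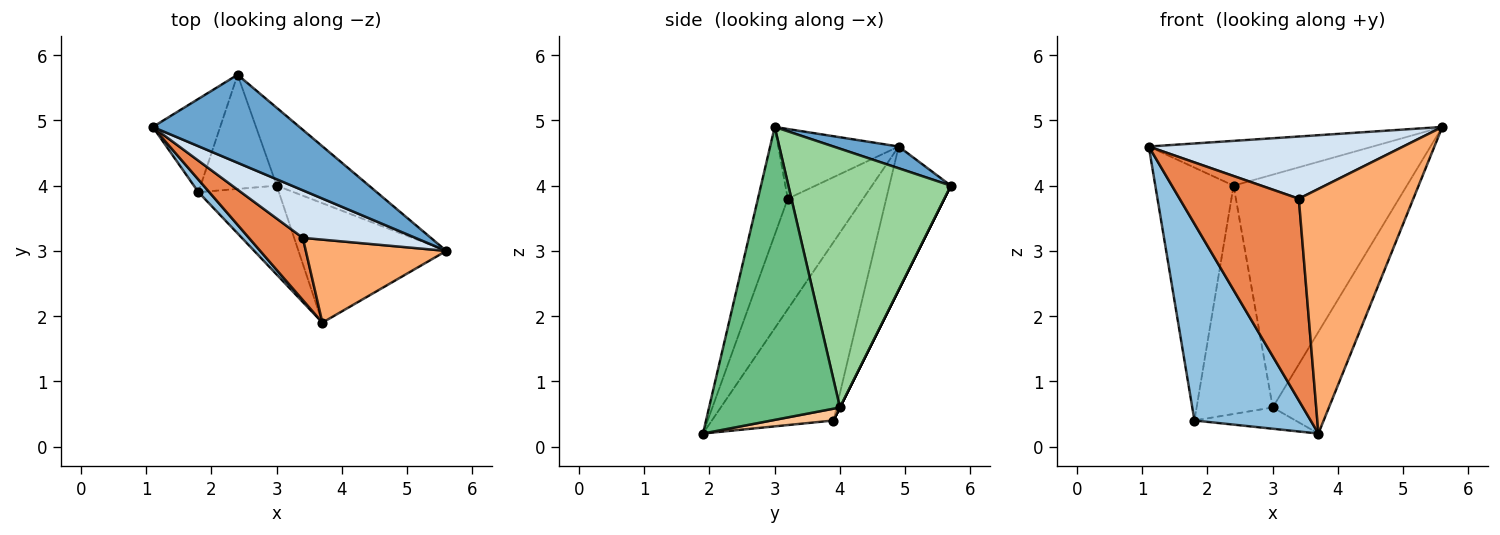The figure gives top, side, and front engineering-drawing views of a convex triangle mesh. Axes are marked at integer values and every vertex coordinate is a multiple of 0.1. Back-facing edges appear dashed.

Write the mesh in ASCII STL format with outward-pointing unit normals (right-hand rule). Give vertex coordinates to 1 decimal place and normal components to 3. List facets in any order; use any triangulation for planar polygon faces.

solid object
 facet normal 0.131 0.450 0.883
  outer loop
   vertex 2.4 5.7 4.0
   vertex 1.1 4.9 4.6
   vertex 5.6 3.0 4.9
  endloop
 endfacet
 facet normal -0.722 -0.690 0.044
  outer loop
   vertex 1.8 3.9 0.4
   vertex 3.7 1.9 0.2
   vertex 1.1 4.9 4.6
  endloop
 endfacet
 facet normal -0.593 0.755 -0.279
  outer loop
   vertex 1.8 3.9 0.4
   vertex 1.1 4.9 4.6
   vertex 2.4 5.7 4.0
  endloop
 endfacet
 facet normal -0.352 -0.744 0.569
  outer loop
   vertex 3.4 3.2 3.8
   vertex 5.6 3.0 4.9
   vertex 1.1 4.9 4.6
  endloop
 endfacet
 facet normal -0.517 -0.818 0.252
  outer loop
   vertex 3.4 3.2 3.8
   vertex 1.1 4.9 4.6
   vertex 3.7 1.9 0.2
  endloop
 endfacet
 facet normal -0.240 -0.919 0.312
  outer loop
   vertex 3.4 3.2 3.8
   vertex 3.7 1.9 0.2
   vertex 5.6 3.0 4.9
  endloop
 endfacet
 facet normal 0.141 0.230 -0.963
  outer loop
   vertex 3.0 4.0 0.6
   vertex 3.7 1.9 0.2
   vertex 1.8 3.9 0.4
  endloop
 endfacet
 facet normal 0.000 0.894 -0.447
  outer loop
   vertex 3.0 4.0 0.6
   vertex 1.8 3.9 0.4
   vertex 2.4 5.7 4.0
  endloop
 endfacet
 facet normal 0.834 0.358 -0.421
  outer loop
   vertex 3.0 4.0 0.6
   vertex 5.6 3.0 4.9
   vertex 3.7 1.9 0.2
  endloop
 endfacet
 facet normal 0.665 0.709 -0.237
  outer loop
   vertex 3.0 4.0 0.6
   vertex 2.4 5.7 4.0
   vertex 5.6 3.0 4.9
  endloop
 endfacet
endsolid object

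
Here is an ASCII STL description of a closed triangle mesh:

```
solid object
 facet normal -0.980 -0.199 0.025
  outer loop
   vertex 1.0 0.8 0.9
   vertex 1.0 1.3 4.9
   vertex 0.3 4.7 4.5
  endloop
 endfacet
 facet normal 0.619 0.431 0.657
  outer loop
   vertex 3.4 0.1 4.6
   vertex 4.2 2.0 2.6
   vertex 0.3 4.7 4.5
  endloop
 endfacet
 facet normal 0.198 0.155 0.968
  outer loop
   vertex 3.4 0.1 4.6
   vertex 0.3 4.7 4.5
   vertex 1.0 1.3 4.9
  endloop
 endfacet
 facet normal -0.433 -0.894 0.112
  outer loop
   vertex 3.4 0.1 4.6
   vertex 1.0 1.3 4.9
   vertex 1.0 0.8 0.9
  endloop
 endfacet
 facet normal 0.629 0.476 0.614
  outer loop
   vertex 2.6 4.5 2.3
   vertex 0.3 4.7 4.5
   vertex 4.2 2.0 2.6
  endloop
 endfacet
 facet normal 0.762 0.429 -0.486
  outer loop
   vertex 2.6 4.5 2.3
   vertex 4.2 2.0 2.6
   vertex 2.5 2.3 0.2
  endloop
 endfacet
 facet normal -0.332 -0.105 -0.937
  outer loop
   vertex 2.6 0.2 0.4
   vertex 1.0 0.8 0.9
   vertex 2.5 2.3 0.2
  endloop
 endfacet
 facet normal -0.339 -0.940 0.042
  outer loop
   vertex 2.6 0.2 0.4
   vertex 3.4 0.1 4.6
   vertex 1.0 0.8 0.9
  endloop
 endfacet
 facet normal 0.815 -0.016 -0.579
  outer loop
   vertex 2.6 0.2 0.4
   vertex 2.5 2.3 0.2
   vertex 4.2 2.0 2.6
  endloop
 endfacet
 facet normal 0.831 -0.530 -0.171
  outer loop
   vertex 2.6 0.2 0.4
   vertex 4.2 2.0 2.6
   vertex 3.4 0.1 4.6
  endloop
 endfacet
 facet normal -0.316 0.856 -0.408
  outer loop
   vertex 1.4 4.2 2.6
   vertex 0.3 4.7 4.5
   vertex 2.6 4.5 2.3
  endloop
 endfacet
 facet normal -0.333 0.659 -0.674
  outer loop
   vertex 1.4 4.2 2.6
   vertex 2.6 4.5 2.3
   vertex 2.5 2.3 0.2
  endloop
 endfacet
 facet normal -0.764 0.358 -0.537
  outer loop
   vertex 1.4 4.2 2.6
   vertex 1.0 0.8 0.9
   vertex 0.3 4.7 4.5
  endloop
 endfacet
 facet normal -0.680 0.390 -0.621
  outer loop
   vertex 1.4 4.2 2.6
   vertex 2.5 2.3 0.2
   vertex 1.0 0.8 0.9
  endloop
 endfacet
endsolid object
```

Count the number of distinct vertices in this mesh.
9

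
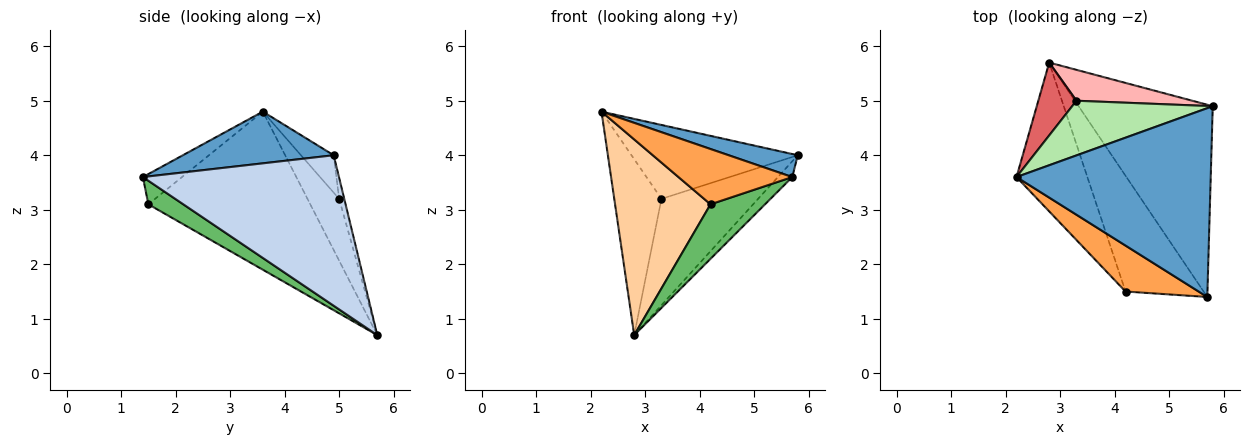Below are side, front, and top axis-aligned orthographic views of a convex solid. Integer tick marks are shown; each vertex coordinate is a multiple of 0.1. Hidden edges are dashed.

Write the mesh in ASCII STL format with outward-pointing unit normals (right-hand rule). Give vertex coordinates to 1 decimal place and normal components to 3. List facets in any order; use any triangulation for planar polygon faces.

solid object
 facet normal 0.256 -0.117 0.960
  outer loop
   vertex 5.7 1.4 3.6
   vertex 5.8 4.9 4.0
   vertex 2.2 3.6 4.8
  endloop
 endfacet
 facet normal 0.745 0.055 -0.664
  outer loop
   vertex 2.8 5.7 0.7
   vertex 5.8 4.9 4.0
   vertex 5.7 1.4 3.6
  endloop
 endfacet
 facet normal -0.256 -0.744 0.618
  outer loop
   vertex 4.2 1.5 3.1
   vertex 5.7 1.4 3.6
   vertex 2.2 3.6 4.8
  endloop
 endfacet
 facet normal -0.804 -0.474 -0.360
  outer loop
   vertex 4.2 1.5 3.1
   vertex 2.2 3.6 4.8
   vertex 2.8 5.7 0.7
  endloop
 endfacet
 facet normal 0.264 -0.411 -0.873
  outer loop
   vertex 4.2 1.5 3.1
   vertex 2.8 5.7 0.7
   vertex 5.7 1.4 3.6
  endloop
 endfacet
 facet normal -0.156 0.794 0.587
  outer loop
   vertex 3.3 5.0 3.2
   vertex 2.2 3.6 4.8
   vertex 5.8 4.9 4.0
  endloop
 endfacet
 facet normal -0.527 0.785 0.325
  outer loop
   vertex 3.3 5.0 3.2
   vertex 2.8 5.7 0.7
   vertex 2.2 3.6 4.8
  endloop
 endfacet
 facet normal -0.051 0.959 0.279
  outer loop
   vertex 3.3 5.0 3.2
   vertex 5.8 4.9 4.0
   vertex 2.8 5.7 0.7
  endloop
 endfacet
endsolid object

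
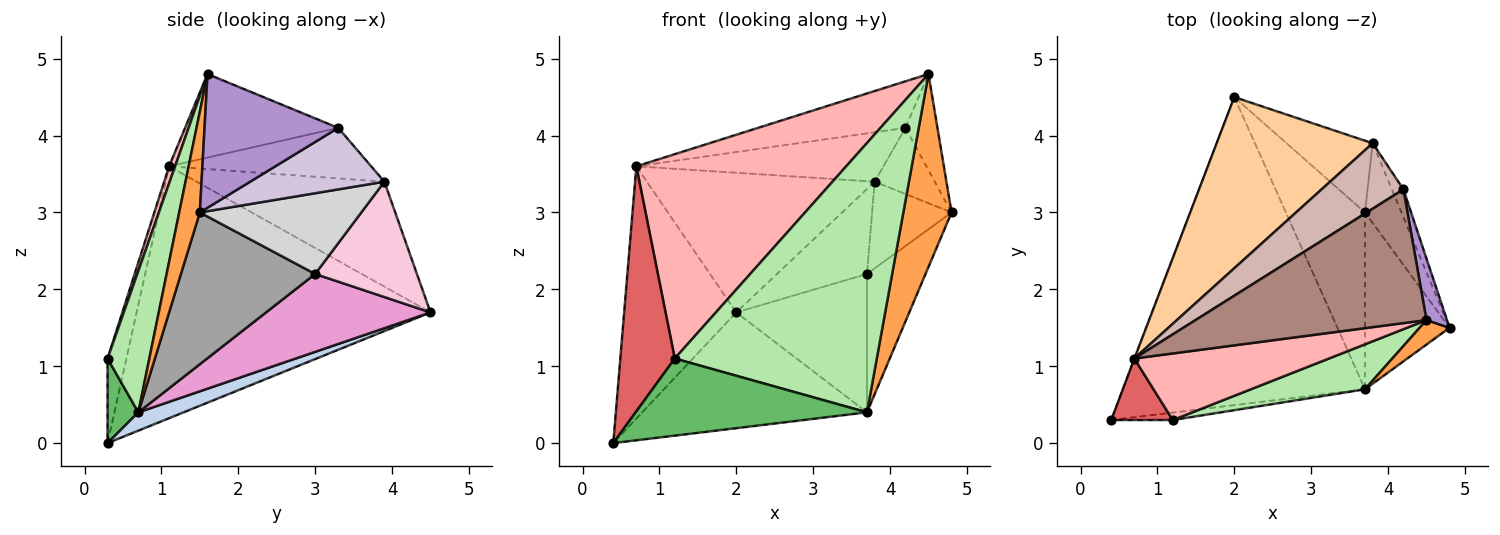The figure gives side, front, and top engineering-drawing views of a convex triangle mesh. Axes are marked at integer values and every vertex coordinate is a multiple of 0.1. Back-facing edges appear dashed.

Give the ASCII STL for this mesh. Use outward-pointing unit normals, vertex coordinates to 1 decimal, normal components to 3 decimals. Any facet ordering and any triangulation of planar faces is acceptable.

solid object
 facet normal -0.934 0.356 -0.001
  outer loop
   vertex 0.7 1.1 3.6
   vertex 2.0 4.5 1.7
   vertex 0.4 0.3 0.0
  endloop
 endfacet
 facet normal 0.071 0.351 -0.934
  outer loop
   vertex 3.7 0.7 0.4
   vertex 0.4 0.3 0.0
   vertex 2.0 4.5 1.7
  endloop
 endfacet
 facet normal 0.390 -0.913 0.116
  outer loop
   vertex 3.7 0.7 0.4
   vertex 4.8 1.5 3.0
   vertex 4.5 1.6 4.8
  endloop
 endfacet
 facet normal -0.462 0.561 0.687
  outer loop
   vertex 3.8 3.9 3.4
   vertex 2.0 4.5 1.7
   vertex 0.7 1.1 3.6
  endloop
 endfacet
 facet normal 0.131 -0.987 -0.095
  outer loop
   vertex 1.2 0.3 1.1
   vertex 0.4 0.3 0.0
   vertex 3.7 0.7 0.4
  endloop
 endfacet
 facet normal 0.200 -0.966 0.161
  outer loop
   vertex 1.2 0.3 1.1
   vertex 3.7 0.7 0.4
   vertex 4.5 1.6 4.8
  endloop
 endfacet
 facet normal -0.317 -0.920 0.231
  outer loop
   vertex 1.2 0.3 1.1
   vertex 0.7 1.1 3.6
   vertex 0.4 0.3 0.0
  endloop
 endfacet
 facet normal 0.027 -0.950 0.310
  outer loop
   vertex 1.2 0.3 1.1
   vertex 4.5 1.6 4.8
   vertex 0.7 1.1 3.6
  endloop
 endfacet
 facet normal 0.962 0.230 0.148
  outer loop
   vertex 4.2 3.3 4.1
   vertex 4.5 1.6 4.8
   vertex 4.8 1.5 3.0
  endloop
 endfacet
 facet normal 0.900 0.403 -0.169
  outer loop
   vertex 4.2 3.3 4.1
   vertex 4.8 1.5 3.0
   vertex 3.8 3.9 3.4
  endloop
 endfacet
 facet normal -0.323 0.311 0.894
  outer loop
   vertex 4.2 3.3 4.1
   vertex 0.7 1.1 3.6
   vertex 4.5 1.6 4.8
  endloop
 endfacet
 facet normal -0.442 0.541 0.716
  outer loop
   vertex 4.2 3.3 4.1
   vertex 3.8 3.9 3.4
   vertex 0.7 1.1 3.6
  endloop
 endfacet
 facet normal 0.613 0.487 -0.622
  outer loop
   vertex 3.7 3.0 2.2
   vertex 3.7 0.7 0.4
   vertex 2.0 4.5 1.7
  endloop
 endfacet
 facet normal 0.654 0.578 -0.488
  outer loop
   vertex 3.7 3.0 2.2
   vertex 2.0 4.5 1.7
   vertex 3.8 3.9 3.4
  endloop
 endfacet
 facet normal 0.816 0.356 -0.455
  outer loop
   vertex 3.7 3.0 2.2
   vertex 4.8 1.5 3.0
   vertex 3.7 0.7 0.4
  endloop
 endfacet
 facet normal 0.831 0.409 -0.376
  outer loop
   vertex 3.7 3.0 2.2
   vertex 3.8 3.9 3.4
   vertex 4.8 1.5 3.0
  endloop
 endfacet
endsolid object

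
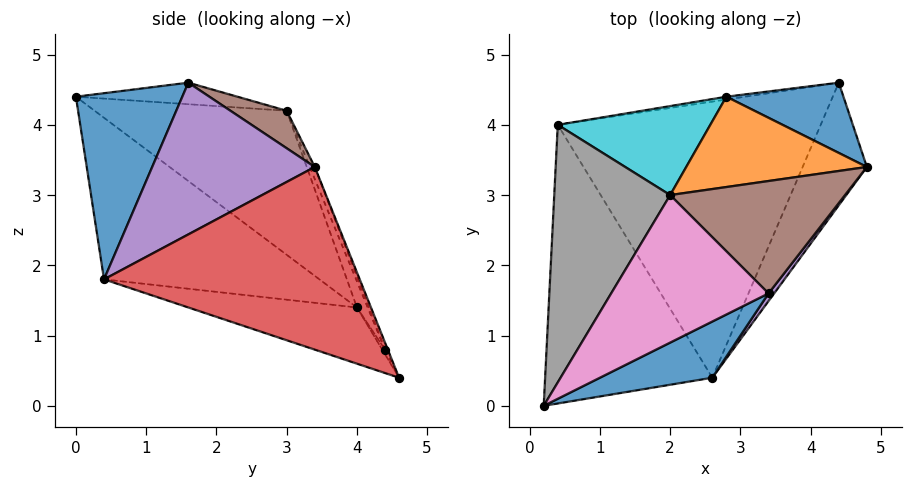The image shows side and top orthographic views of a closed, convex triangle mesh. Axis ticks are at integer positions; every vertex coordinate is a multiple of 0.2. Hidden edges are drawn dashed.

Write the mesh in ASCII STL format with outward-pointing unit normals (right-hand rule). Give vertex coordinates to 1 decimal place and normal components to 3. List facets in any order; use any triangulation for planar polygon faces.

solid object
 facet normal 0.420 -0.871 0.254
  outer loop
   vertex 2.6 0.4 1.8
   vertex 3.4 1.6 4.6
   vertex 0.2 0.0 4.4
  endloop
 endfacet
 facet normal -0.620 -0.450 -0.642
  outer loop
   vertex 2.6 0.4 1.8
   vertex 0.2 0.0 4.4
   vertex 0.4 4.0 1.4
  endloop
 endfacet
 facet normal -0.203 -0.230 -0.952
  outer loop
   vertex 2.6 0.4 1.8
   vertex 0.4 4.0 1.4
   vertex 4.4 4.6 0.4
  endloop
 endfacet
 facet normal 0.839 -0.458 -0.295
  outer loop
   vertex 2.6 0.4 1.8
   vertex 4.4 4.6 0.4
   vertex 4.8 3.4 3.4
  endloop
 endfacet
 facet normal 0.798 -0.601 0.030
  outer loop
   vertex 2.6 0.4 1.8
   vertex 4.8 3.4 3.4
   vertex 3.4 1.6 4.6
  endloop
 endfacet
 facet normal 0.188 0.439 0.878
  outer loop
   vertex 2.0 3.0 4.2
   vertex 3.4 1.6 4.6
   vertex 4.8 3.4 3.4
  endloop
 endfacet
 facet normal -0.134 0.146 0.980
  outer loop
   vertex 2.0 3.0 4.2
   vertex 0.2 0.0 4.4
   vertex 3.4 1.6 4.6
  endloop
 endfacet
 facet normal -0.694 0.454 0.559
  outer loop
   vertex 2.0 3.0 4.2
   vertex 0.4 4.0 1.4
   vertex 0.2 0.0 4.4
  endloop
 endfacet
 facet normal -0.243 0.000 -0.970
  outer loop
   vertex 2.8 4.4 0.8
   vertex 4.4 4.6 0.4
   vertex 0.4 4.0 1.4
  endloop
 endfacet
 facet normal -0.063 0.928 0.367
  outer loop
   vertex 2.8 4.4 0.8
   vertex 0.4 4.0 1.4
   vertex 2.0 3.0 4.2
  endloop
 endfacet
 facet normal -0.022 0.927 0.374
  outer loop
   vertex 2.8 4.4 0.8
   vertex 4.8 3.4 3.4
   vertex 4.4 4.6 0.4
  endloop
 endfacet
 facet normal -0.025 0.926 0.376
  outer loop
   vertex 2.8 4.4 0.8
   vertex 2.0 3.0 4.2
   vertex 4.8 3.4 3.4
  endloop
 endfacet
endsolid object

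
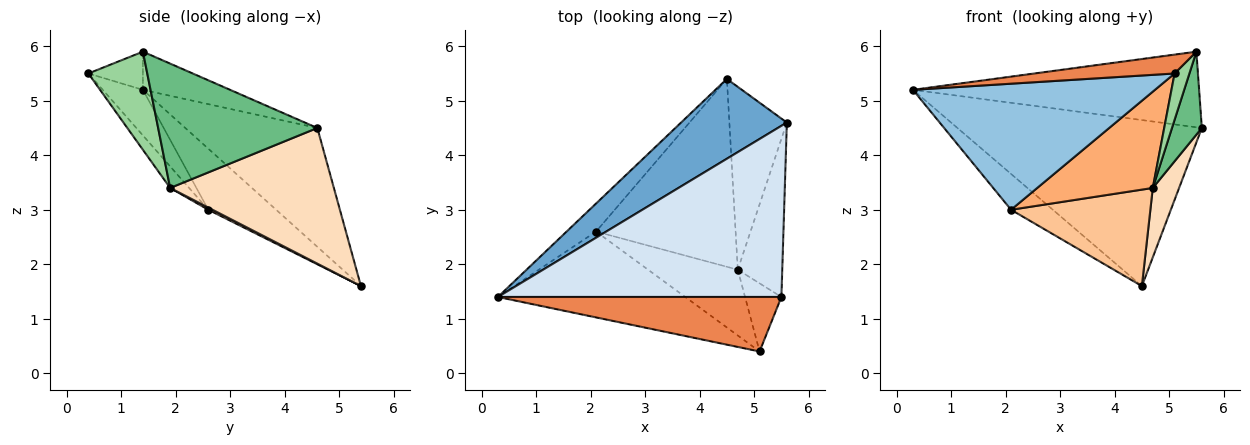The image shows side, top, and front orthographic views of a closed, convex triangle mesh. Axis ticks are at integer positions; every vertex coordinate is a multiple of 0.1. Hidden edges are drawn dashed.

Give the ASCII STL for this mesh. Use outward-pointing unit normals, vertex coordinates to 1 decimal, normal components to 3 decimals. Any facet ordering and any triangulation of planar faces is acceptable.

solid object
 facet normal -0.438 0.810 0.390
  outer loop
   vertex 4.5 5.4 1.6
   vertex 0.3 1.4 5.2
   vertex 5.6 4.6 4.5
  endloop
 endfacet
 facet normal -0.136 -0.819 -0.558
  outer loop
   vertex 2.1 2.6 3.0
   vertex 5.1 0.4 5.5
   vertex 0.3 1.4 5.2
  endloop
 endfacet
 facet normal -0.788 0.485 -0.380
  outer loop
   vertex 2.1 2.6 3.0
   vertex 0.3 1.4 5.2
   vertex 4.5 5.4 1.6
  endloop
 endfacet
 facet normal -0.122 0.401 0.908
  outer loop
   vertex 5.5 1.4 5.9
   vertex 5.6 4.6 4.5
   vertex 0.3 1.4 5.2
  endloop
 endfacet
 facet normal -0.126 -0.324 0.937
  outer loop
   vertex 5.5 1.4 5.9
   vertex 0.3 1.4 5.2
   vertex 5.1 0.4 5.5
  endloop
 endfacet
 facet normal -0.134 -0.818 -0.559
  outer loop
   vertex 4.7 1.9 3.4
   vertex 5.1 0.4 5.5
   vertex 2.1 2.6 3.0
  endloop
 endfacet
 facet normal 0.014 -0.457 -0.890
  outer loop
   vertex 4.7 1.9 3.4
   vertex 2.1 2.6 3.0
   vertex 4.5 5.4 1.6
  endloop
 endfacet
 facet normal 0.911 -0.146 -0.386
  outer loop
   vertex 4.7 1.9 3.4
   vertex 4.5 5.4 1.6
   vertex 5.6 4.6 4.5
  endloop
 endfacet
 facet normal 0.927 -0.174 -0.332
  outer loop
   vertex 4.7 1.9 3.4
   vertex 5.6 4.6 4.5
   vertex 5.5 1.4 5.9
  endloop
 endfacet
 facet normal 0.913 -0.230 -0.338
  outer loop
   vertex 4.7 1.9 3.4
   vertex 5.5 1.4 5.9
   vertex 5.1 0.4 5.5
  endloop
 endfacet
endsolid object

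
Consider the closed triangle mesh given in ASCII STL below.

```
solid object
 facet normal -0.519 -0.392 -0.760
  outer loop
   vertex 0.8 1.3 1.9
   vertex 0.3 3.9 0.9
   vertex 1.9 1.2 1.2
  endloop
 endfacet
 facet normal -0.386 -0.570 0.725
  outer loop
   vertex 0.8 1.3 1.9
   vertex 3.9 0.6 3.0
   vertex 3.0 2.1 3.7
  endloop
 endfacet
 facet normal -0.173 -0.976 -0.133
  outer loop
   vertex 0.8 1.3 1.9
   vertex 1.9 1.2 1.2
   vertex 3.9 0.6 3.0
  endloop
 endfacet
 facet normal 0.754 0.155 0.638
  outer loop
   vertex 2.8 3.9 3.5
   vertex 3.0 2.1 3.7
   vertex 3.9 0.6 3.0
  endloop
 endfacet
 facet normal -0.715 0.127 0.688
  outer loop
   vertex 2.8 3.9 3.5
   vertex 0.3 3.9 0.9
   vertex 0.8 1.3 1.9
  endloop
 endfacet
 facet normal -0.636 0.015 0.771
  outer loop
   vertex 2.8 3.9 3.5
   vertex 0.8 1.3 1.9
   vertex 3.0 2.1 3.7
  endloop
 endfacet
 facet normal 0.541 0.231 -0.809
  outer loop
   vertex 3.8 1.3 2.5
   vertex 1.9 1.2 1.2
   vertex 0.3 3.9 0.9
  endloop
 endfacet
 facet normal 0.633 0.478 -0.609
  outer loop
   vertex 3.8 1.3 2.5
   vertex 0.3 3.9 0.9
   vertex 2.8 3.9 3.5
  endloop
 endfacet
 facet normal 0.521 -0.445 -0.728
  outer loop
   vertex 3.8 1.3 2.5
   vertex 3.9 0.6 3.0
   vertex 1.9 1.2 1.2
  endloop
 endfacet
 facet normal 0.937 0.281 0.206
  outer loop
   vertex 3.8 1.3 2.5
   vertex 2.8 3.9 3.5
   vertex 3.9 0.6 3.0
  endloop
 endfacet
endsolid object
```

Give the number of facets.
10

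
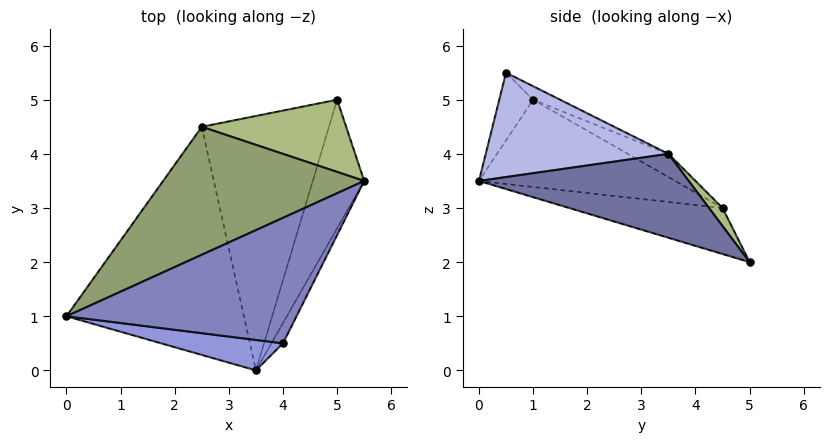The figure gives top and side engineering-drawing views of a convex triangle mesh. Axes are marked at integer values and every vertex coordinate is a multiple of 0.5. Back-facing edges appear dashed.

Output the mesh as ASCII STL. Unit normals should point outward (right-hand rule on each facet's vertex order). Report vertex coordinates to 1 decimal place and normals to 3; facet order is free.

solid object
 facet normal 0.788 -0.381 -0.483
  outer loop
   vertex 5.0 5.0 2.0
   vertex 5.5 3.5 4.0
   vertex 3.5 0.0 3.5
  endloop
 endfacet
 facet normal -0.052 0.467 0.883
  outer loop
   vertex 4.0 0.5 5.5
   vertex 5.5 3.5 4.0
   vertex 0.0 1.0 5.0
  endloop
 endfacet
 facet normal -0.153 -0.949 0.276
  outer loop
   vertex 4.0 0.5 5.5
   vertex 0.0 1.0 5.0
   vertex 3.5 0.0 3.5
  endloop
 endfacet
 facet normal 0.870 -0.483 -0.097
  outer loop
   vertex 4.0 0.5 5.5
   vertex 3.5 0.0 3.5
   vertex 5.5 3.5 4.0
  endloop
 endfacet
 facet normal -0.096 0.545 0.833
  outer loop
   vertex 2.5 4.5 3.0
   vertex 0.0 1.0 5.0
   vertex 5.5 3.5 4.0
  endloop
 endfacet
 facet normal 0.073 0.807 0.587
  outer loop
   vertex 2.5 4.5 3.0
   vertex 5.5 3.5 4.0
   vertex 5.0 5.0 2.0
  endloop
 endfacet
 facet normal -0.433 -0.194 -0.880
  outer loop
   vertex 2.5 4.5 3.0
   vertex 3.5 0.0 3.5
   vertex 0.0 1.0 5.0
  endloop
 endfacet
 facet normal -0.335 -0.177 -0.925
  outer loop
   vertex 2.5 4.5 3.0
   vertex 5.0 5.0 2.0
   vertex 3.5 0.0 3.5
  endloop
 endfacet
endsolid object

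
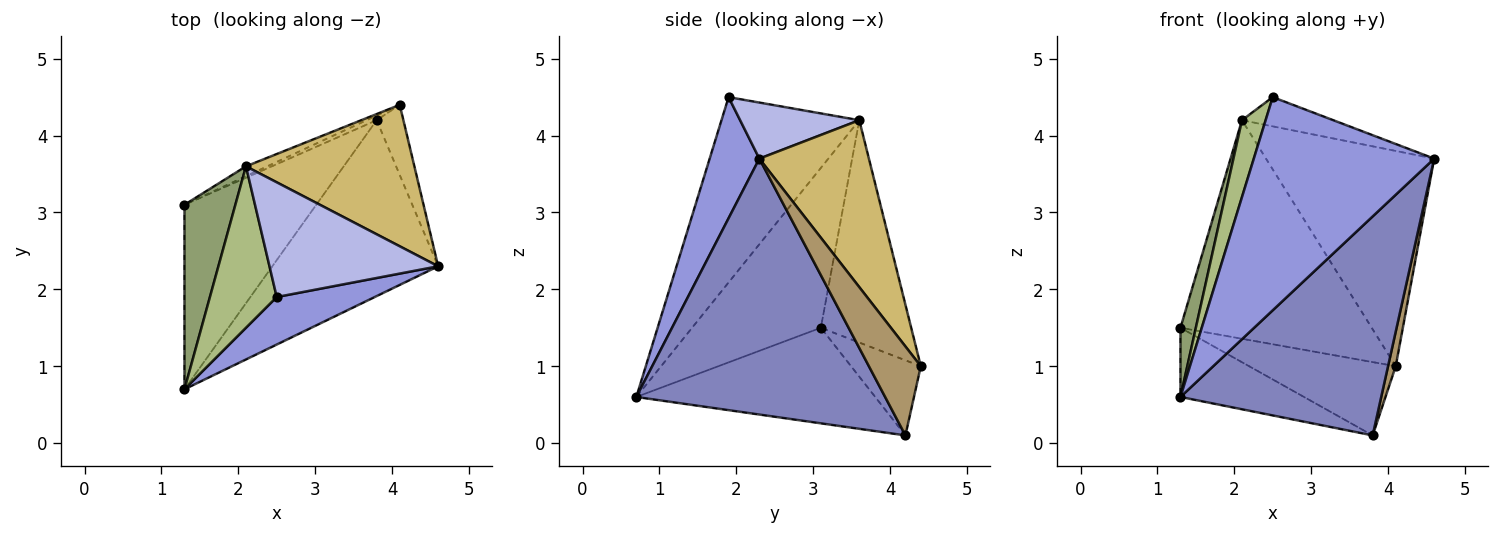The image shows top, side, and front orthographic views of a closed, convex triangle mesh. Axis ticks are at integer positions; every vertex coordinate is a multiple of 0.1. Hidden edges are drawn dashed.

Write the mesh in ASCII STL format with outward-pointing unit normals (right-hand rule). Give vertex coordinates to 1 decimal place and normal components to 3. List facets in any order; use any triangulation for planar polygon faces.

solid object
 facet normal -0.562 0.291 -0.775
  outer loop
   vertex 3.8 4.2 0.1
   vertex 1.3 0.7 0.6
   vertex 1.3 3.1 1.5
  endloop
 endfacet
 facet normal 0.695 -0.561 -0.450
  outer loop
   vertex 3.8 4.2 0.1
   vertex 4.6 2.3 3.7
   vertex 1.3 0.7 0.6
  endloop
 endfacet
 facet normal 0.260 -0.943 0.210
  outer loop
   vertex 2.5 1.9 4.5
   vertex 1.3 0.7 0.6
   vertex 4.6 2.3 3.7
  endloop
 endfacet
 facet normal 0.307 0.235 0.922
  outer loop
   vertex 2.1 3.6 4.2
   vertex 2.5 1.9 4.5
   vertex 4.6 2.3 3.7
  endloop
 endfacet
 facet normal -0.947 -0.113 0.301
  outer loop
   vertex 2.1 3.6 4.2
   vertex 1.3 3.1 1.5
   vertex 1.3 0.7 0.6
  endloop
 endfacet
 facet normal -0.929 -0.159 0.335
  outer loop
   vertex 2.1 3.6 4.2
   vertex 1.3 0.7 0.6
   vertex 2.5 1.9 4.5
  endloop
 endfacet
 facet normal -0.429 0.902 -0.057
  outer loop
   vertex 4.1 4.4 1.0
   vertex 3.8 4.2 0.1
   vertex 1.3 3.1 1.5
  endloop
 endfacet
 facet normal -0.427 0.903 -0.041
  outer loop
   vertex 4.1 4.4 1.0
   vertex 1.3 3.1 1.5
   vertex 2.1 3.6 4.2
  endloop
 endfacet
 facet normal 0.948 -0.140 -0.285
  outer loop
   vertex 4.1 4.4 1.0
   vertex 4.6 2.3 3.7
   vertex 3.8 4.2 0.1
  endloop
 endfacet
 facet normal 0.478 0.734 0.482
  outer loop
   vertex 4.1 4.4 1.0
   vertex 2.1 3.6 4.2
   vertex 4.6 2.3 3.7
  endloop
 endfacet
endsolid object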